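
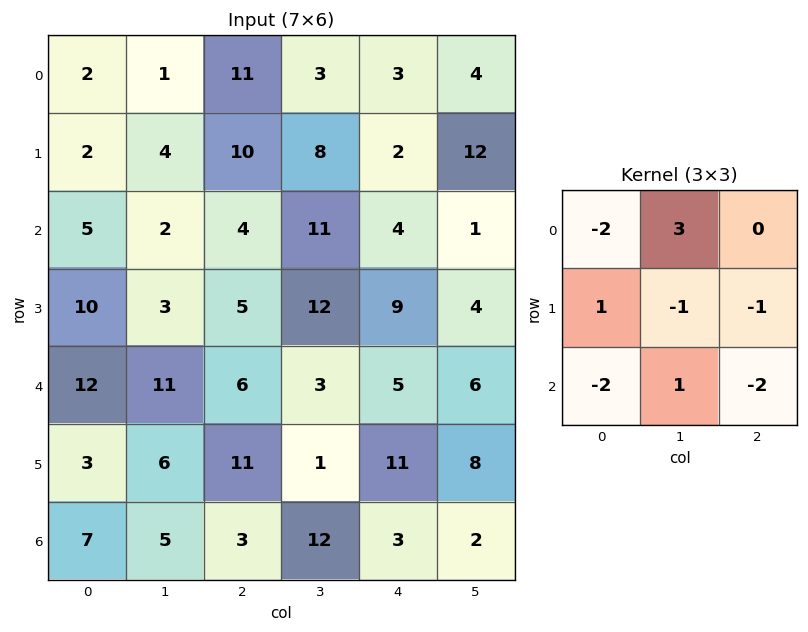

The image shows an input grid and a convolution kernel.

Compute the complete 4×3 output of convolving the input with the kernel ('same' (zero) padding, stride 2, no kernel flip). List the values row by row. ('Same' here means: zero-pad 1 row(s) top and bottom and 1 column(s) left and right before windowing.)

-9 -27 -42
3 -16 -27
-2 8 -12
-3 11 38

Output[0,0]: The receptive field on the zero-padded input at this output position is [0 0 0 / 0 2 1 / 0 2 4]. Elementwise product with the kernel and sum: 0·-2 + 0·3 + 0·1 + 2·-1 + 1·-1 + 0·-2 + 2·1 + 4·-2.
Output[0,1]: The receptive field on the zero-padded input at this output position is [0 0 0 / 1 11 3 / 4 10 8]. Elementwise product with the kernel and sum: 0·-2 + 0·3 + 1·1 + 11·-1 + 3·-1 + 4·-2 + 10·1 + 8·-2.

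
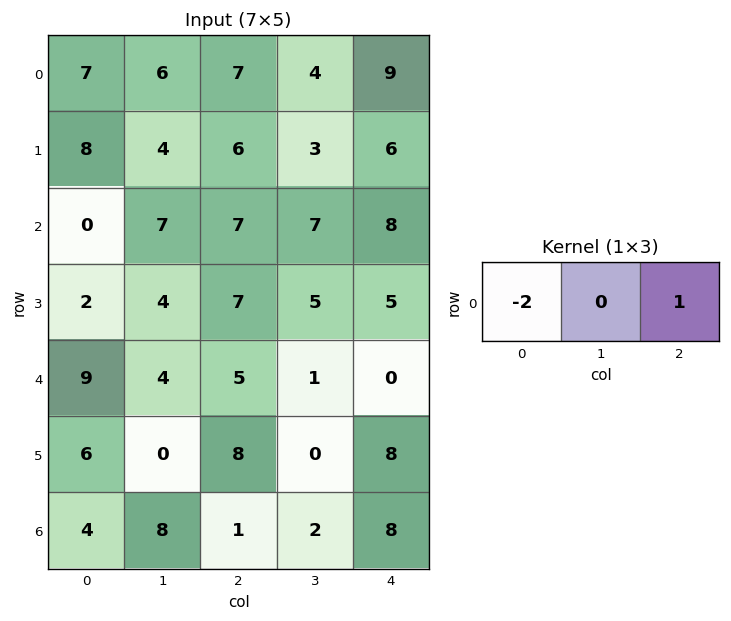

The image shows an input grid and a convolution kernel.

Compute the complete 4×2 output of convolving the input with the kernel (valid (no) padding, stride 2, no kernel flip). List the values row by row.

Output[0,0]: The receptive field on the input at this output position is [7 6 7]. Elementwise product with the kernel and sum: 7·-2 + 7·1.

-7 -5
7 -6
-13 -10
-7 6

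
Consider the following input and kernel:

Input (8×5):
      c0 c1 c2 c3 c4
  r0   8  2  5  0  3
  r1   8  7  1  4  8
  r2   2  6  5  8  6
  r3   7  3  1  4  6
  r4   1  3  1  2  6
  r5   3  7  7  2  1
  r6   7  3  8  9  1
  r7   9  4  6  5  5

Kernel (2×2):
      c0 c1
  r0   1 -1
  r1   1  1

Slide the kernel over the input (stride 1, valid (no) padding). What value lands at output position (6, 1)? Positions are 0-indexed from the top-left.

5

The receptive field on the input at this output position is [3 8 / 4 6]. Elementwise product with the kernel and sum: 3·1 + 8·-1 + 4·1 + 6·1.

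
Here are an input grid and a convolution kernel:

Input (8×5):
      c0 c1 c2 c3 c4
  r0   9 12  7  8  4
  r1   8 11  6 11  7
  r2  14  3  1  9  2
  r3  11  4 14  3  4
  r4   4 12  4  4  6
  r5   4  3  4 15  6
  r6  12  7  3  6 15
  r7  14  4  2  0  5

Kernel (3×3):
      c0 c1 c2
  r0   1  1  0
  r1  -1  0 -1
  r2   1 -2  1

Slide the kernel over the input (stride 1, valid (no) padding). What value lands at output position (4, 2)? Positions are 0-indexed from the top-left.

The receptive field on the input at this output position is [4 4 6 / 4 15 6 / 3 6 15]. Elementwise product with the kernel and sum: 4·1 + 4·1 + 4·-1 + 6·-1 + 3·1 + 6·-2 + 15·1.

4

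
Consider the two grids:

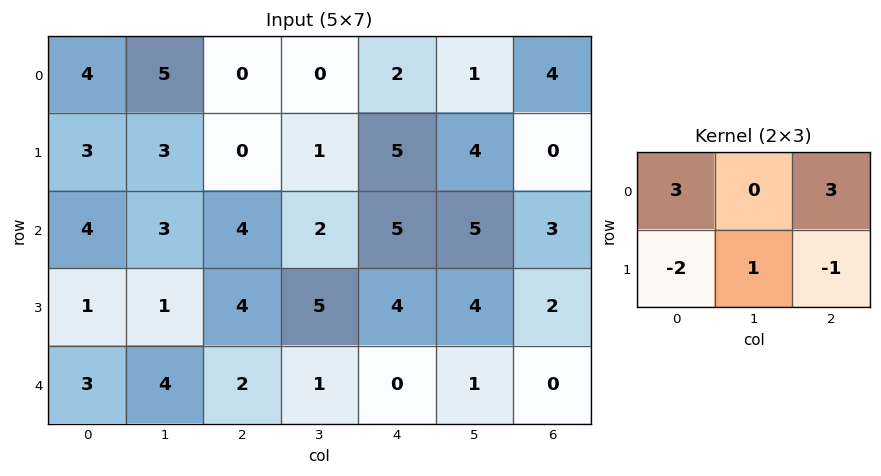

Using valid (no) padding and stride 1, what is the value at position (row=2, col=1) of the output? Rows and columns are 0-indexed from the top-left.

12

The receptive field on the input at this output position is [3 4 2 / 1 4 5]. Elementwise product with the kernel and sum: 3·3 + 2·3 + 1·-2 + 4·1 + 5·-1.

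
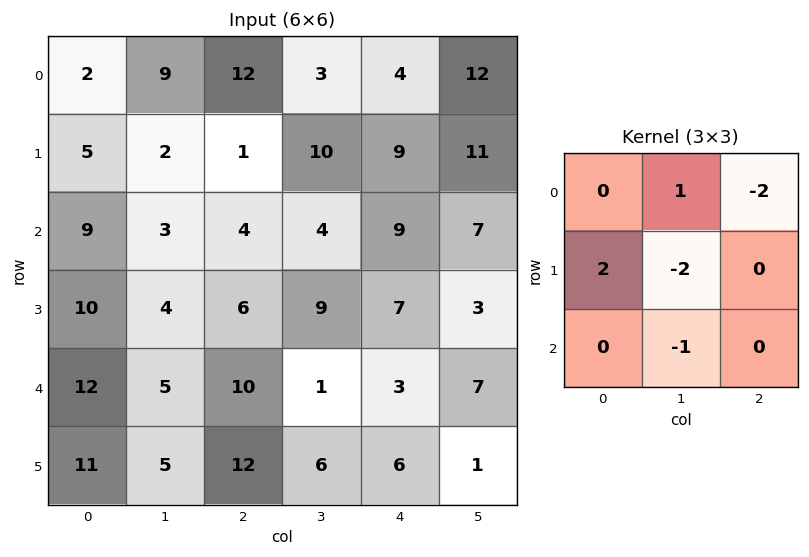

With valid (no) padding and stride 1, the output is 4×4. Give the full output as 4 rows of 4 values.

Output[0,0]: The receptive field on the input at this output position is [2 9 12 / 5 2 1 / 9 3 4]. Elementwise product with the kernel and sum: 9·1 + 12·-2 + 5·2 + 2·-2 + 3·-1.

-12 4 -27 -27
8 -27 -17 -30
2 -18 -21 -4
1 -34 7 -9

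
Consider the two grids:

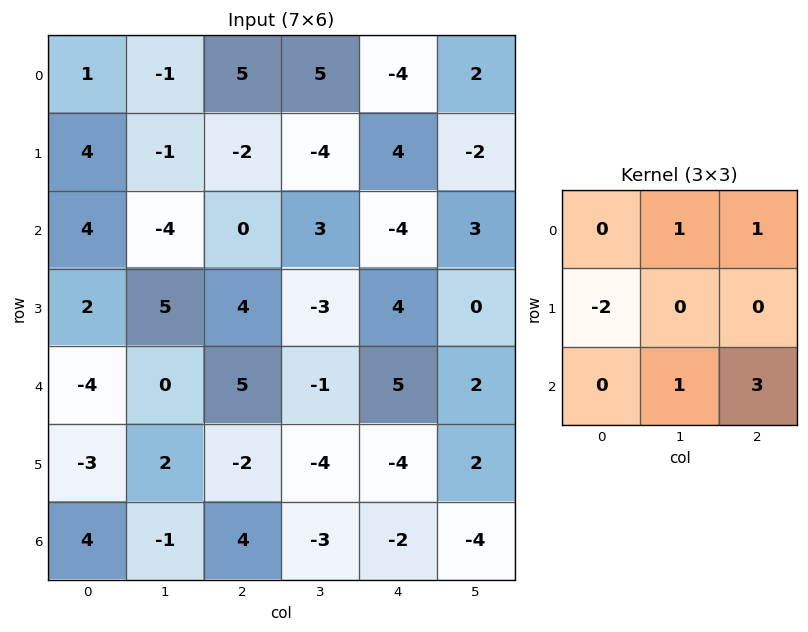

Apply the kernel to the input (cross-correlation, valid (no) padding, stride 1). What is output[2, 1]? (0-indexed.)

-5

The receptive field on the input at this output position is [-4 0 3 / 5 4 -3 / 0 5 -1]. Elementwise product with the kernel and sum: 0·1 + 3·1 + 5·-2 + 5·1 + -1·3.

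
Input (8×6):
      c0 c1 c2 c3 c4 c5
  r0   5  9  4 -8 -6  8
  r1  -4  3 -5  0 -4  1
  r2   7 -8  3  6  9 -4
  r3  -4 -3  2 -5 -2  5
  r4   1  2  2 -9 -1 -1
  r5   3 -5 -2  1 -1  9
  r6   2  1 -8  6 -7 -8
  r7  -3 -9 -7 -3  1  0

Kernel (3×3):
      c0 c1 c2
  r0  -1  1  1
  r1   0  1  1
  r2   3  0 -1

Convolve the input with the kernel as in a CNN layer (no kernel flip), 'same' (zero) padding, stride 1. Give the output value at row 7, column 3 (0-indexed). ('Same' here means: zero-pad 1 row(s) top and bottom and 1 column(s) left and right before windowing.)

The receptive field on the zero-padded input at this output position is [-8 6 -7 / -7 -3 1 / 0 0 0]. Elementwise product with the kernel and sum: -8·-1 + 6·1 + -7·1 + -3·1 + 1·1 + 0·3 + 0·-1.

5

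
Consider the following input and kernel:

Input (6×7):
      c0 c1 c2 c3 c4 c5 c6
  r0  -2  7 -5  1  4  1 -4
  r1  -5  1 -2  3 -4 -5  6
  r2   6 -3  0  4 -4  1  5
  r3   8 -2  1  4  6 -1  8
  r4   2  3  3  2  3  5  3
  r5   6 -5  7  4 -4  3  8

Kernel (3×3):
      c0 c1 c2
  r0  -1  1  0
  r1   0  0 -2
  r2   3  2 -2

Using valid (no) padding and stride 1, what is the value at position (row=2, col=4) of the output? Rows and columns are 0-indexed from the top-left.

The receptive field on the input at this output position is [-4 1 5 / 6 -1 8 / 3 5 3]. Elementwise product with the kernel and sum: -4·-1 + 1·1 + 8·-2 + 3·3 + 5·2 + 3·-2.

2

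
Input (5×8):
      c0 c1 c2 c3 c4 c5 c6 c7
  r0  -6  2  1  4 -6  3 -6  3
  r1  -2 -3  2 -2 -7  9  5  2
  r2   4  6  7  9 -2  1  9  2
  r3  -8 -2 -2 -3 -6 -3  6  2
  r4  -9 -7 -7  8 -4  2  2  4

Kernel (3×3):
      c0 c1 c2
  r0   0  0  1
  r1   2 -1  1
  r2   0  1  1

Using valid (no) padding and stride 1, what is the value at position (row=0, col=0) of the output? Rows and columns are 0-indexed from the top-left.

15

The receptive field on the input at this output position is [-6 2 1 / -2 -3 2 / 4 6 7]. Elementwise product with the kernel and sum: 1·1 + -2·2 + -3·-1 + 2·1 + 6·1 + 7·1.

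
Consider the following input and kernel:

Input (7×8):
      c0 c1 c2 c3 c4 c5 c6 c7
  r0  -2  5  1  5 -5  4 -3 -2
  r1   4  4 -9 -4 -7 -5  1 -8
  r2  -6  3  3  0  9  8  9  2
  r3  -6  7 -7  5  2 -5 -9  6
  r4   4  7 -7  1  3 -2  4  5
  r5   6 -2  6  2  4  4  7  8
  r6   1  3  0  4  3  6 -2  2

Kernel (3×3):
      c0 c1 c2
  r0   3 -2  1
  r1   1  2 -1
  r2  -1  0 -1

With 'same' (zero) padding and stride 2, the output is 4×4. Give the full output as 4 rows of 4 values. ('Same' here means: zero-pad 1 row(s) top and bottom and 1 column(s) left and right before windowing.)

Output[0,0]: The receptive field on the zero-padded input at this output position is [0 0 0 / 0 -2 5 / 0 4 4]. Elementwise product with the kernel and sum: 0·3 + 0·-2 + 0·1 + 0·1 + -2·2 + 5·-1 + 0·-1 + 4·-1.

-13 2 0 13
-26 23 7 -2
22 32 9 -2
-15 -17 6 6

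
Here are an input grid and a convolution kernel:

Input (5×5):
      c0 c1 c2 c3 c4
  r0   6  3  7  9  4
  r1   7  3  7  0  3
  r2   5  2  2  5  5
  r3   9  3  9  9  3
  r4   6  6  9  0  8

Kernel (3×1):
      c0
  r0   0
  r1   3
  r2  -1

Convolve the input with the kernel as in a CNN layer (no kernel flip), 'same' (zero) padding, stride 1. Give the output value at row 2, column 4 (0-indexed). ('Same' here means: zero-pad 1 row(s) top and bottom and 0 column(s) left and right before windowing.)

The receptive field on the zero-padded input at this output position is [3 / 5 / 3]. Elementwise product with the kernel and sum: 5·3 + 3·-1.

12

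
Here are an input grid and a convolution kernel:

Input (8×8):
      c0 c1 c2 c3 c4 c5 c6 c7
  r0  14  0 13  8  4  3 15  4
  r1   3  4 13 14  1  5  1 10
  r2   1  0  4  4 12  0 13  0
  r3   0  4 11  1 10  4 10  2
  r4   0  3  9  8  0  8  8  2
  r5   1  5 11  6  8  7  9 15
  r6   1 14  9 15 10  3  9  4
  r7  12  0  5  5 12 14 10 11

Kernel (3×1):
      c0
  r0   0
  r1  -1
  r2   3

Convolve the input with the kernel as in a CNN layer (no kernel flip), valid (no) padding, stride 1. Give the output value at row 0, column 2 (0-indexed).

-1

The receptive field on the input at this output position is [13 / 13 / 4]. Elementwise product with the kernel and sum: 13·-1 + 4·3.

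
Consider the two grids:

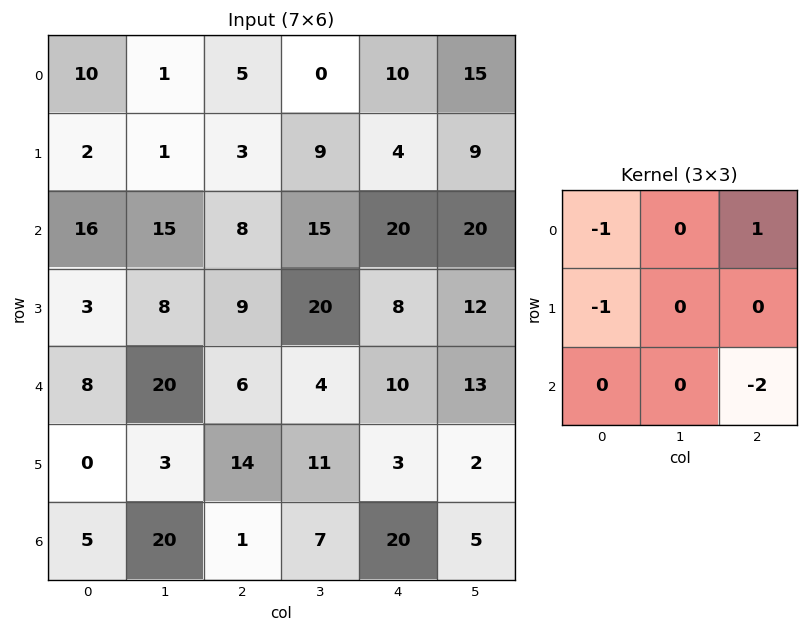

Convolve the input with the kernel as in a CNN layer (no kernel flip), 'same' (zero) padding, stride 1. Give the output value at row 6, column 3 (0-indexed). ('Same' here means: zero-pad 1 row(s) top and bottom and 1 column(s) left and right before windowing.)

The receptive field on the zero-padded input at this output position is [14 11 3 / 1 7 20 / 0 0 0]. Elementwise product with the kernel and sum: 14·-1 + 3·1 + 1·-1 + 0·-2.

-12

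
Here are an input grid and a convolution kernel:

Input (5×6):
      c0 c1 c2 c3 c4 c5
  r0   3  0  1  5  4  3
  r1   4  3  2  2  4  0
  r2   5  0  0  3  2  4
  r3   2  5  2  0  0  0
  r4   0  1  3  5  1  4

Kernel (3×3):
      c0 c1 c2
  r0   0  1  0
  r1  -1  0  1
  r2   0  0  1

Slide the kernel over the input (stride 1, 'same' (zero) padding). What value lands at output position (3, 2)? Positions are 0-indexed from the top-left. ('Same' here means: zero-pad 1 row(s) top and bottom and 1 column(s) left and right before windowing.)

0

The receptive field on the zero-padded input at this output position is [0 0 3 / 5 2 0 / 1 3 5]. Elementwise product with the kernel and sum: 0·1 + 5·-1 + 0·1 + 5·1.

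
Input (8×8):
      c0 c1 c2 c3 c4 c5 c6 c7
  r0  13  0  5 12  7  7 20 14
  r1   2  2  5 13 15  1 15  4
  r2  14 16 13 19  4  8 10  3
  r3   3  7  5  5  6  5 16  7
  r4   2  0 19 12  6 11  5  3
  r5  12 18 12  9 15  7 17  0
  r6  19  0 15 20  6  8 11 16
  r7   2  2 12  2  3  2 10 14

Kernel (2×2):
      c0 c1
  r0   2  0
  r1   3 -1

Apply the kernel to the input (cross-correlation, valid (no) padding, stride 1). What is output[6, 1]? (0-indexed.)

-6

The receptive field on the input at this output position is [0 15 / 2 12]. Elementwise product with the kernel and sum: 0·2 + 2·3 + 12·-1.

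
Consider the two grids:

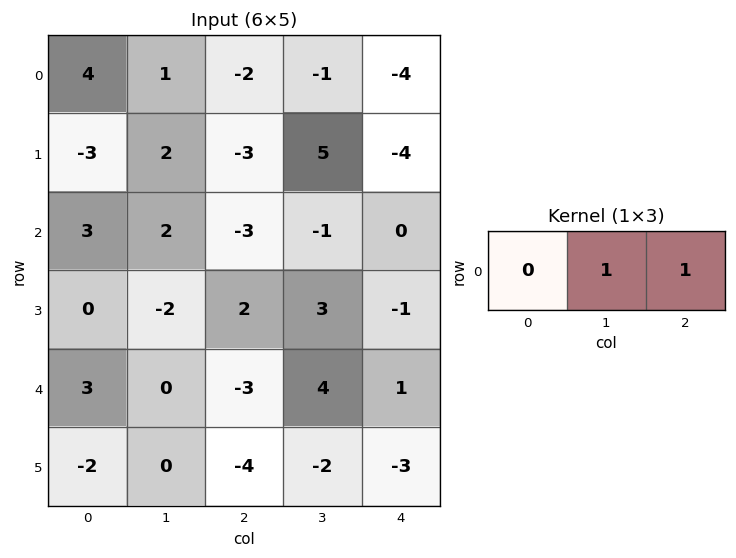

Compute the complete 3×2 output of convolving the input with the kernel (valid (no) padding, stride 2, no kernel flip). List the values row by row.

-1 -5
-1 -1
-3 5

Output[0,0]: The receptive field on the input at this output position is [4 1 -2]. Elementwise product with the kernel and sum: 1·1 + -2·1.
Output[0,1]: The receptive field on the input at this output position is [-2 -1 -4]. Elementwise product with the kernel and sum: -1·1 + -4·1.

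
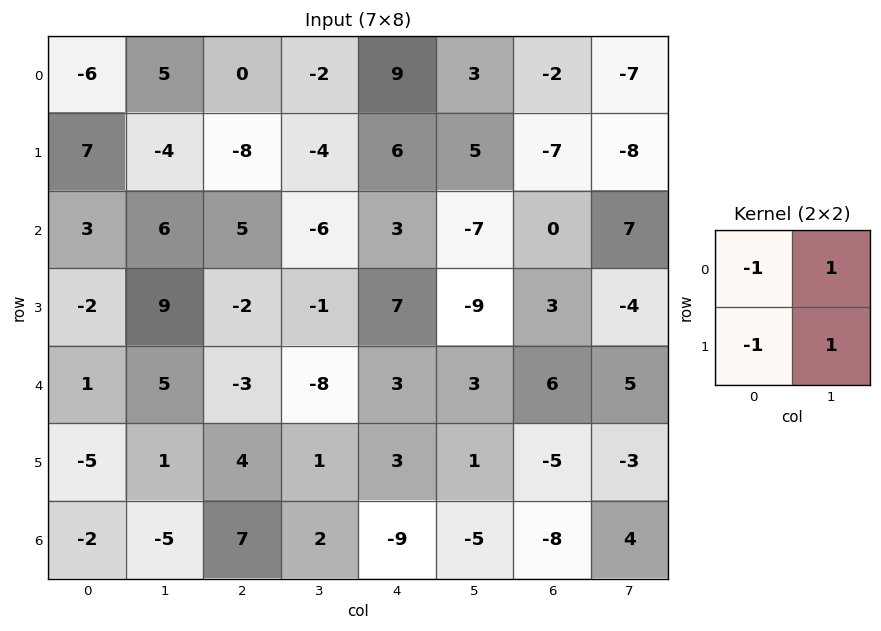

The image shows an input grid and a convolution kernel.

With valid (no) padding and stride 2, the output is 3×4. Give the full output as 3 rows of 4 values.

0 2 -7 -6
14 -10 -26 0
10 -8 -2 1

Output[0,0]: The receptive field on the input at this output position is [-6 5 / 7 -4]. Elementwise product with the kernel and sum: -6·-1 + 5·1 + 7·-1 + -4·1.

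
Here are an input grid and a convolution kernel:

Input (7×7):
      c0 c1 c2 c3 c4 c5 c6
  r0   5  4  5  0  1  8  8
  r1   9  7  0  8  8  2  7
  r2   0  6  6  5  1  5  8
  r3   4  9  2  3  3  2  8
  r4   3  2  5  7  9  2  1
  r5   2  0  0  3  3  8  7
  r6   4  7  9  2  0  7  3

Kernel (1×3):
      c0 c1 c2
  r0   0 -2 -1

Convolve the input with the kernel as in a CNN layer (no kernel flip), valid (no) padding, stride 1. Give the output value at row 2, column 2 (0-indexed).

The receptive field on the input at this output position is [6 5 1]. Elementwise product with the kernel and sum: 5·-2 + 1·-1.

-11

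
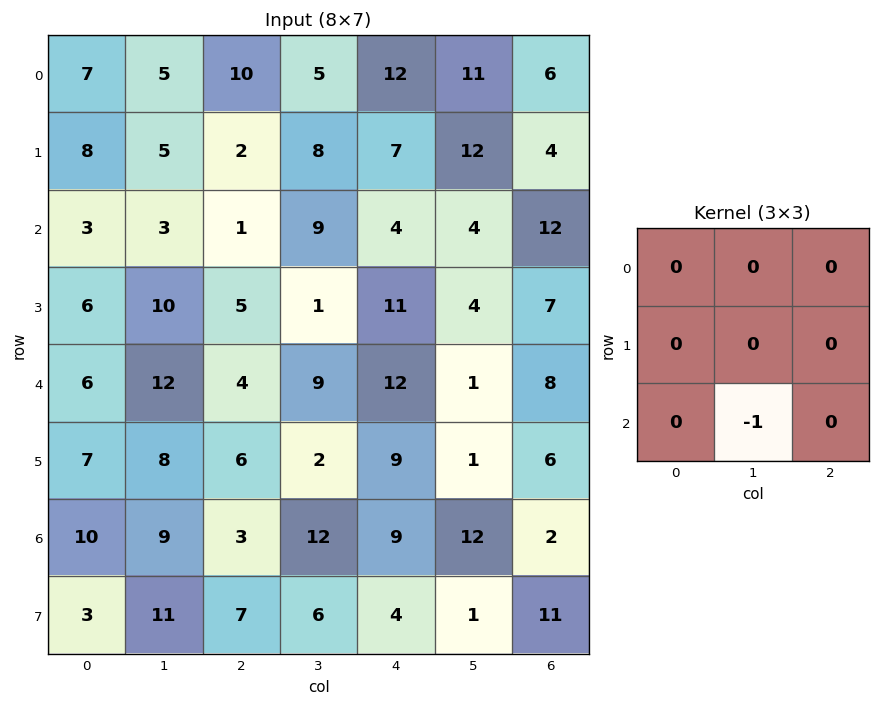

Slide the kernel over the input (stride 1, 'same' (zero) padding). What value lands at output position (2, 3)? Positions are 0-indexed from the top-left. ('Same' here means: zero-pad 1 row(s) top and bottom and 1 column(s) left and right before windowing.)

-1

The receptive field on the zero-padded input at this output position is [2 8 7 / 1 9 4 / 5 1 11]. Elementwise product with the kernel and sum: 1·-1.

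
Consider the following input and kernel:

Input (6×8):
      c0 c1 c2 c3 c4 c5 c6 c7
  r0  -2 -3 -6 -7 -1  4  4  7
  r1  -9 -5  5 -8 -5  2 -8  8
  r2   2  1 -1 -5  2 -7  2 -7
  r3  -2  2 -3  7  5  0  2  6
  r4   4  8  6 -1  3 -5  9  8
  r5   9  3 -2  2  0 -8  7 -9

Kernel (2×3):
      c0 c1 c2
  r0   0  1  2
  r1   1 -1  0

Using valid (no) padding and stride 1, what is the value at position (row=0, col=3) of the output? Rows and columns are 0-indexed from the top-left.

The receptive field on the input at this output position is [-7 -1 4 / -8 -5 2]. Elementwise product with the kernel and sum: -1·1 + 4·2 + -8·1 + -5·-1.

4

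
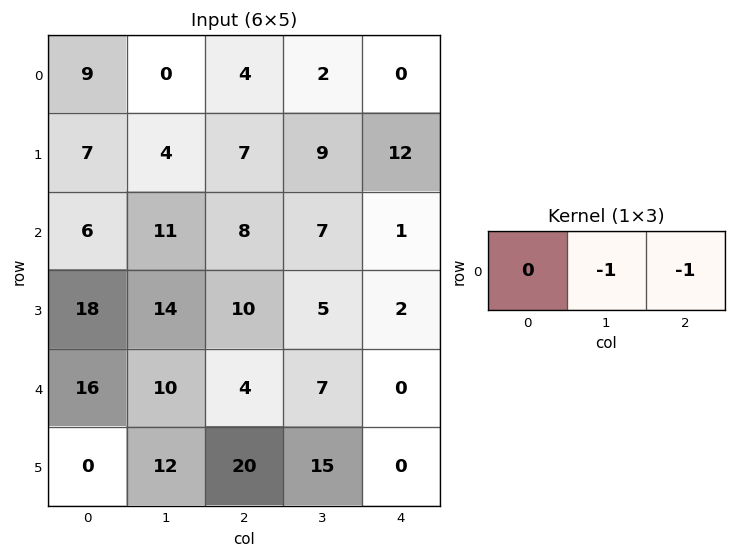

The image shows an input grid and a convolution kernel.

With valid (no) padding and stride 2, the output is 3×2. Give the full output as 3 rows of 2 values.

-4 -2
-19 -8
-14 -7

Output[0,0]: The receptive field on the input at this output position is [9 0 4]. Elementwise product with the kernel and sum: 0·-1 + 4·-1.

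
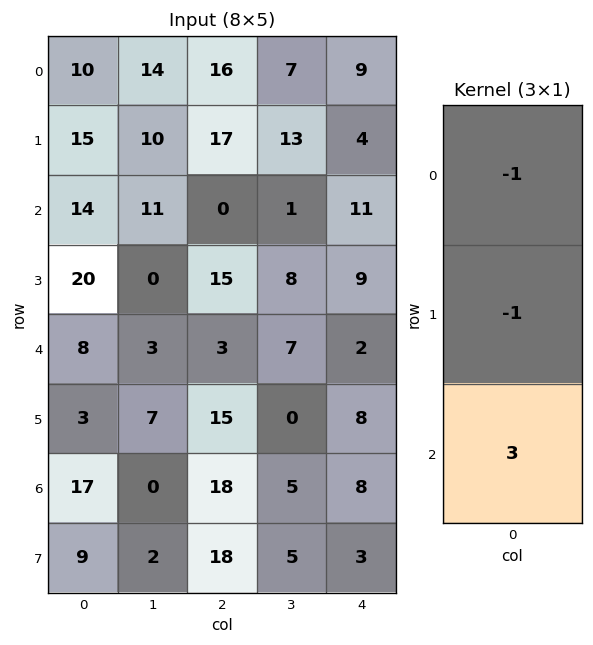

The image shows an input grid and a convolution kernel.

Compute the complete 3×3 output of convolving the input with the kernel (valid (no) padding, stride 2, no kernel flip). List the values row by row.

Output[0,0]: The receptive field on the input at this output position is [10 / 15 / 14]. Elementwise product with the kernel and sum: 10·-1 + 15·-1 + 14·3.
Output[0,1]: The receptive field on the input at this output position is [16 / 17 / 0]. Elementwise product with the kernel and sum: 16·-1 + 17·-1 + 0·3.

17 -33 20
-10 -6 -14
40 36 14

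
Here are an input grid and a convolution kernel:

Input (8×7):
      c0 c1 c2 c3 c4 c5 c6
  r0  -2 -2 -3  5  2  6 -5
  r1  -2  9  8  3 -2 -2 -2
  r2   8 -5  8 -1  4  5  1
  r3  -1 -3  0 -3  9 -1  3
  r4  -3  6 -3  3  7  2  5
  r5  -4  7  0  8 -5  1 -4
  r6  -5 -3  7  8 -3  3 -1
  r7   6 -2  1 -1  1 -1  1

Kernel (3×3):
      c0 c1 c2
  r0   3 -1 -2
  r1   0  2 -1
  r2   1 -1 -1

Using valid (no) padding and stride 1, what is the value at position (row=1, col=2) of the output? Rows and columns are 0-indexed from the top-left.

13

The receptive field on the input at this output position is [8 3 -2 / 8 -1 4 / 0 -3 9]. Elementwise product with the kernel and sum: 8·3 + 3·-1 + -2·-2 + -1·2 + 4·-1 + 0·1 + -3·-1 + 9·-1.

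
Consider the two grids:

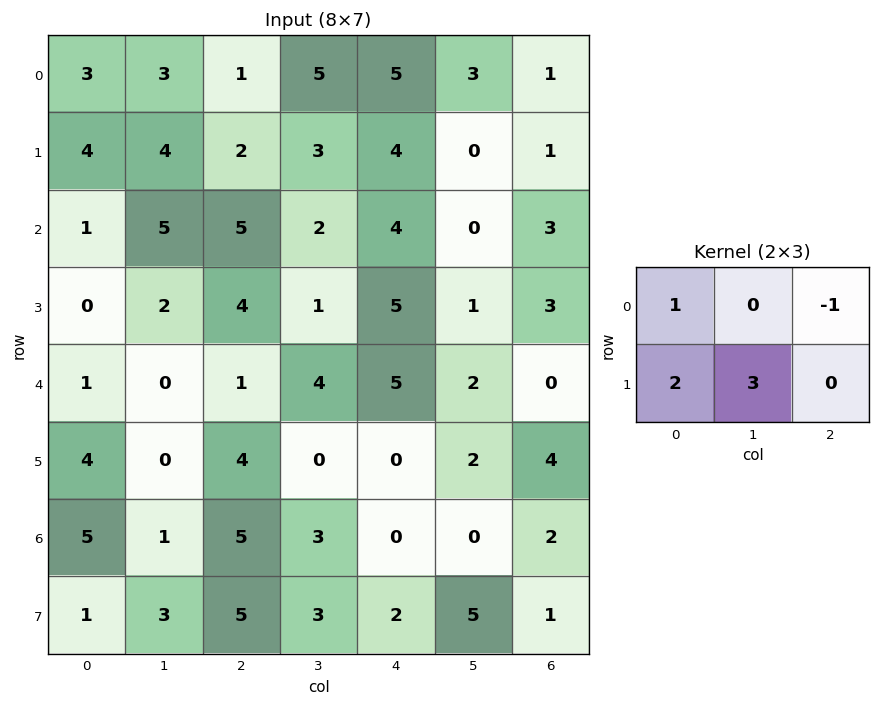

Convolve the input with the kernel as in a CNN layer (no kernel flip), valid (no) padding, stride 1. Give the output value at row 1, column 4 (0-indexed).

The receptive field on the input at this output position is [4 0 1 / 4 0 3]. Elementwise product with the kernel and sum: 4·1 + 1·-1 + 4·2 + 0·3.

11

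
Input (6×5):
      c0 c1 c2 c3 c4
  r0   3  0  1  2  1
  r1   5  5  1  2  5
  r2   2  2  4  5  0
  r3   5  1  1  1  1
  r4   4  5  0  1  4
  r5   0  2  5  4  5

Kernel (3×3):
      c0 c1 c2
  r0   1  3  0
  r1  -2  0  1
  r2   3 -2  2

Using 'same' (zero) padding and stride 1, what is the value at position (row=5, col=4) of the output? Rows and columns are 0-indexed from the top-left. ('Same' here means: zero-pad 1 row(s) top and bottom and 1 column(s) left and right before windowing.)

The receptive field on the zero-padded input at this output position is [1 4 0 / 4 5 0 / 0 0 0]. Elementwise product with the kernel and sum: 1·1 + 4·3 + 4·-2 + 0·1 + 0·3 + 0·-2 + 0·2.

5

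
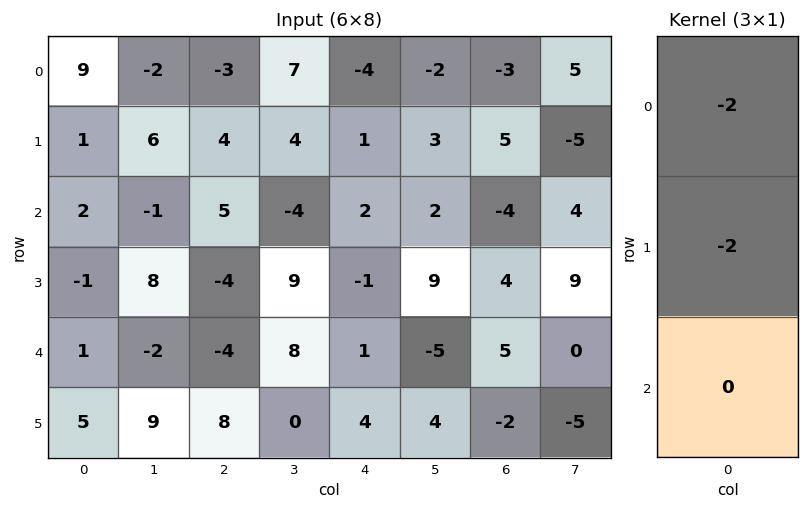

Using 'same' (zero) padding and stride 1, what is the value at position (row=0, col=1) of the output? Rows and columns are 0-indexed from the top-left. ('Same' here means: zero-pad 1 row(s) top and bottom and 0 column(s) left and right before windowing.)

4

The receptive field on the zero-padded input at this output position is [0 / -2 / 6]. Elementwise product with the kernel and sum: 0·-2 + -2·-2.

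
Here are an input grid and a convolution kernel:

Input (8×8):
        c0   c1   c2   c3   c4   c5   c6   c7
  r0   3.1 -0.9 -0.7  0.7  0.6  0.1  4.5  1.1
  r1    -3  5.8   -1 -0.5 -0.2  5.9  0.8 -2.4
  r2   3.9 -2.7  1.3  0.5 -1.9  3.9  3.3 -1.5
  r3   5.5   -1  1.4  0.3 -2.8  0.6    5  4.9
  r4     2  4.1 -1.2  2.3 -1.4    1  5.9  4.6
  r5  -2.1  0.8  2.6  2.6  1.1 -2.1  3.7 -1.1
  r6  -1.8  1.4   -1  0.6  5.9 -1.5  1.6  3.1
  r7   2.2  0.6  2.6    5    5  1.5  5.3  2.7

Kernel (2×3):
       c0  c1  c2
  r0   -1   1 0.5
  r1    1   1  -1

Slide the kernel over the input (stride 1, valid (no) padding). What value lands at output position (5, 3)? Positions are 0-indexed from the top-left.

5.45

The receptive field on the input at this output position is [2.6 1.1 -2.1 / 0.6 5.9 -1.5]. Elementwise product with the kernel and sum: 2.6·-1 + 1.1·1 + -2.1·0.5 + 0.6·1 + 5.9·1 + -1.5·-1.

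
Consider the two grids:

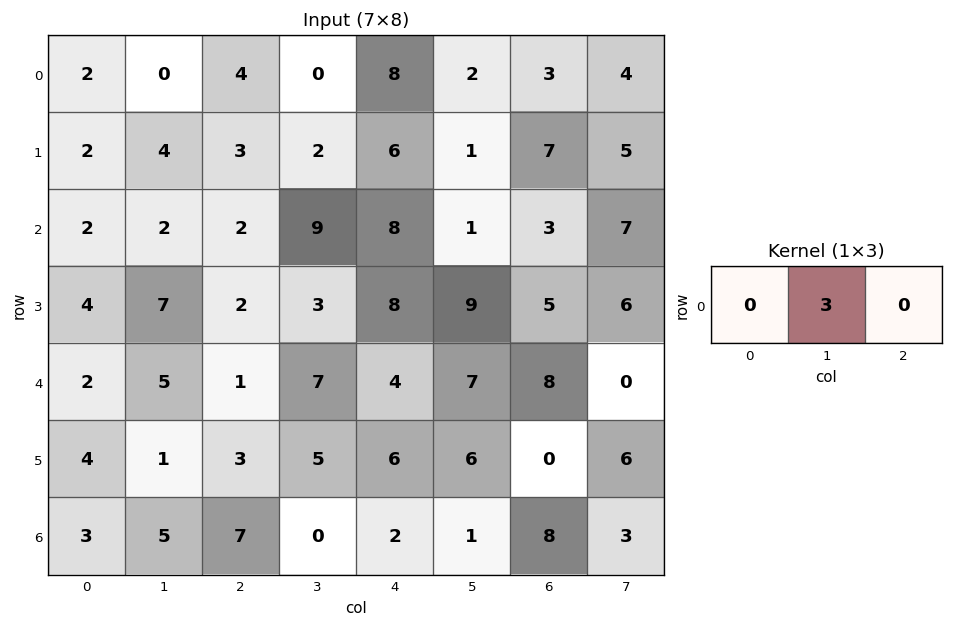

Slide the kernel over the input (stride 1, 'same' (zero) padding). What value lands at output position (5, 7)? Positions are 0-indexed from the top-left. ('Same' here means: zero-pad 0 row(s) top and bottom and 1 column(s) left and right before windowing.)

The receptive field on the zero-padded input at this output position is [0 6 0]. Elementwise product with the kernel and sum: 6·3.

18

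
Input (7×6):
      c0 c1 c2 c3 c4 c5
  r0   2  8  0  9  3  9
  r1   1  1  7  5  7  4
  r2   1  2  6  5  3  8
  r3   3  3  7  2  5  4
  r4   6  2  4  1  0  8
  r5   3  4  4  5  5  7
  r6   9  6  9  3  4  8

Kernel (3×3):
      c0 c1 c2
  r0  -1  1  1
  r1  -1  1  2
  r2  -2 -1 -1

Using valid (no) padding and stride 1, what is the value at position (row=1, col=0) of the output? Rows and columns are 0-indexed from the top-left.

The receptive field on the input at this output position is [1 1 7 / 1 2 6 / 3 3 7]. Elementwise product with the kernel and sum: 1·-1 + 1·1 + 7·1 + 1·-1 + 2·1 + 6·2 + 3·-2 + 3·-1 + 7·-1.

4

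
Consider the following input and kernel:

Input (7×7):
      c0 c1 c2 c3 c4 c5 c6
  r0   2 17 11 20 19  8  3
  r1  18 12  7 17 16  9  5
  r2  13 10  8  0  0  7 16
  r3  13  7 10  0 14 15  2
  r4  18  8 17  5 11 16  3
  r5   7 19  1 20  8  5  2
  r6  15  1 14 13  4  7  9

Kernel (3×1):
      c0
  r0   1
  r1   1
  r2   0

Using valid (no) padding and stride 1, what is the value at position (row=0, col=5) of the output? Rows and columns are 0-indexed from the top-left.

The receptive field on the input at this output position is [8 / 9 / 7]. Elementwise product with the kernel and sum: 8·1 + 9·1.

17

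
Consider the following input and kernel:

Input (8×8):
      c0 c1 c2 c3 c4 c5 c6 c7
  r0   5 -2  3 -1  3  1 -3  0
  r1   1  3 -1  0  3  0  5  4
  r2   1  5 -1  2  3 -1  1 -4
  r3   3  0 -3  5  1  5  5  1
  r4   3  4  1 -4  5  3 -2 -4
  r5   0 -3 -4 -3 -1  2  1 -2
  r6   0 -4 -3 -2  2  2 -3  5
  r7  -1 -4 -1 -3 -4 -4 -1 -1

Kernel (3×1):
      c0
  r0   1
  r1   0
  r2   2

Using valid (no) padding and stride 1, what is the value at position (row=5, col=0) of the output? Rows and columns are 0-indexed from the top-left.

The receptive field on the input at this output position is [0 / 0 / -1]. Elementwise product with the kernel and sum: 0·1 + -1·2.

-2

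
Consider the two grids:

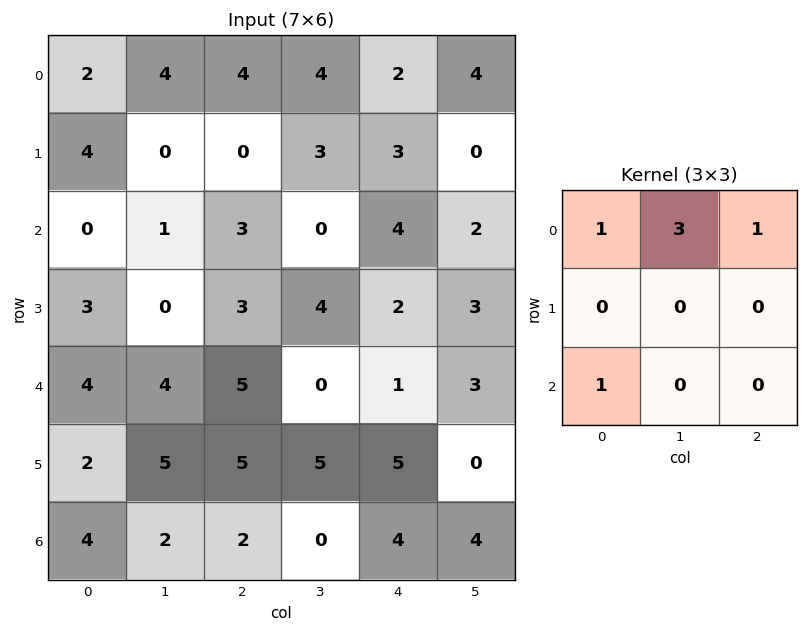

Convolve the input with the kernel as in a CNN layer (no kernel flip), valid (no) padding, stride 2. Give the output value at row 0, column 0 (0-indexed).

18

The receptive field on the input at this output position is [2 4 4 / 4 0 0 / 0 1 3]. Elementwise product with the kernel and sum: 2·1 + 4·3 + 4·1 + 0·1.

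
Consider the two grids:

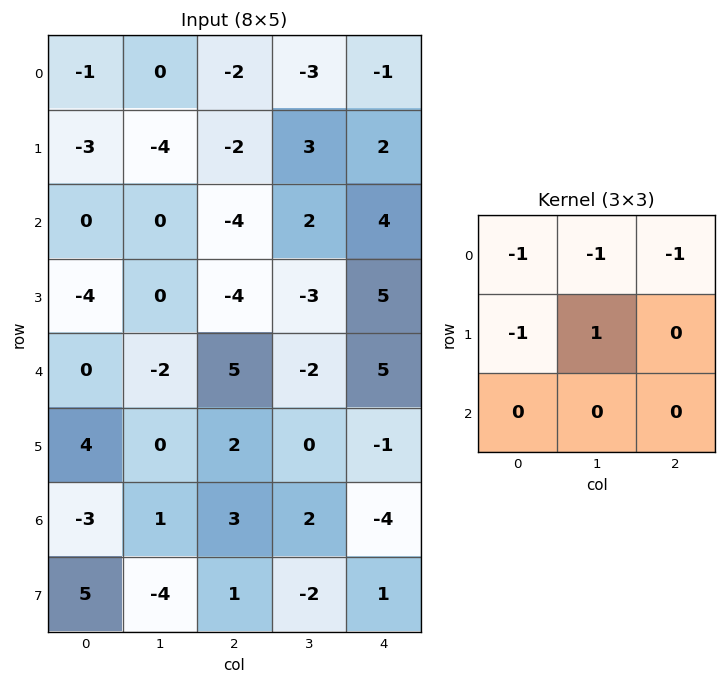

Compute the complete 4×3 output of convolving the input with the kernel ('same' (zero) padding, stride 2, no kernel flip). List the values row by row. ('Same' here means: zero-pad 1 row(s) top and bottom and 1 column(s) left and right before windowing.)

-1 -2 2
7 -1 -3
4 14 5
-7 0 -5

Output[0,0]: The receptive field on the zero-padded input at this output position is [0 0 0 / 0 -1 0 / 0 -3 -4]. Elementwise product with the kernel and sum: 0·-1 + 0·-1 + 0·-1 + 0·-1 + -1·1.
Output[0,1]: The receptive field on the zero-padded input at this output position is [0 0 0 / 0 -2 -3 / -4 -2 3]. Elementwise product with the kernel and sum: 0·-1 + 0·-1 + 0·-1 + 0·-1 + -2·1.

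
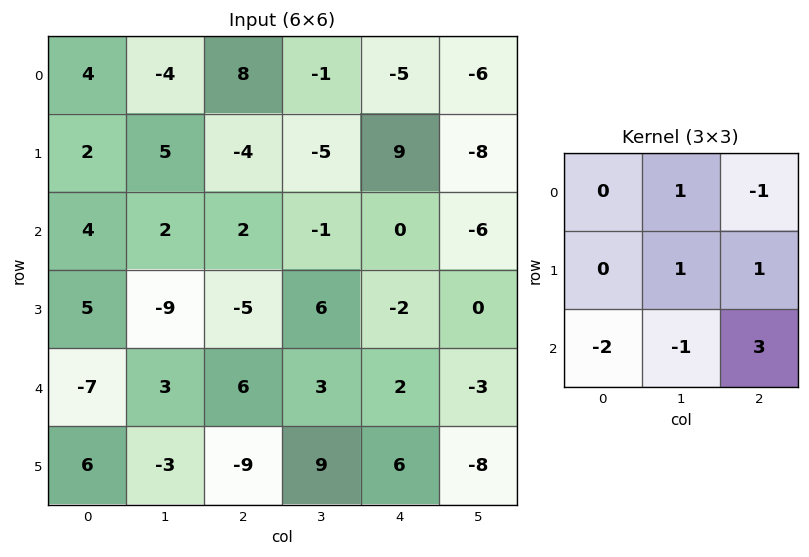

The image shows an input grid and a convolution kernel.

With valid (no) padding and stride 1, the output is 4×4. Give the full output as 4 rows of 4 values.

-15 -9 5 -14
-3 43 -17 1
15 1 -6 -13
-31 40 40 -51

Output[0,0]: The receptive field on the input at this output position is [4 -4 8 / 2 5 -4 / 4 2 2]. Elementwise product with the kernel and sum: -4·1 + 8·-1 + 5·1 + -4·1 + 4·-2 + 2·-1 + 2·3.
Output[0,1]: The receptive field on the input at this output position is [-4 8 -1 / 5 -4 -5 / 2 2 -1]. Elementwise product with the kernel and sum: 8·1 + -1·-1 + -4·1 + -5·1 + 2·-2 + 2·-1 + -1·3.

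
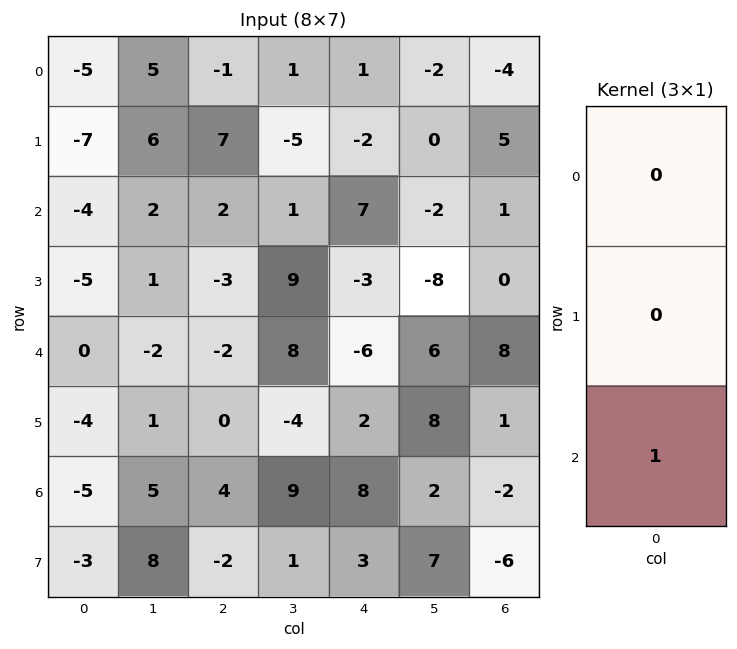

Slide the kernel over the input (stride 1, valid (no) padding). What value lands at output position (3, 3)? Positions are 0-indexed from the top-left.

-4

The receptive field on the input at this output position is [9 / 8 / -4]. Elementwise product with the kernel and sum: -4·1.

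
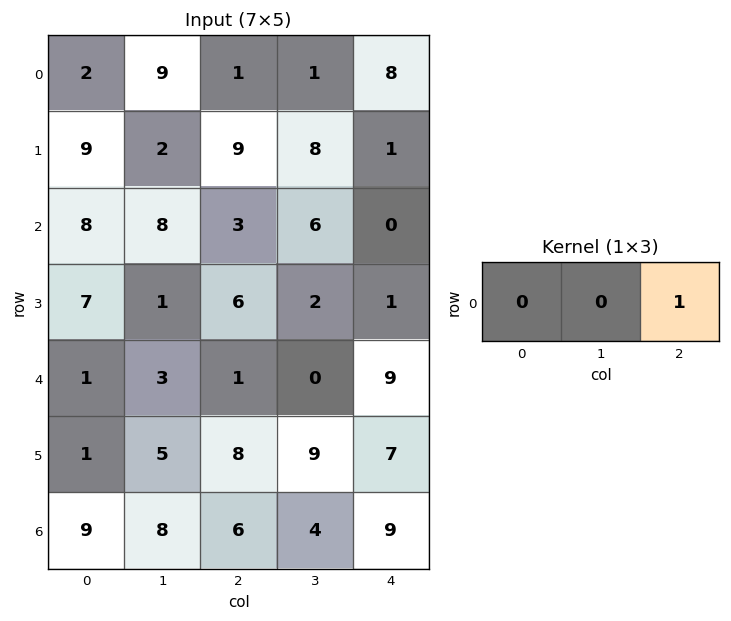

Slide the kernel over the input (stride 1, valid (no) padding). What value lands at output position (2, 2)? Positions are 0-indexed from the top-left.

0

The receptive field on the input at this output position is [3 6 0]. Elementwise product with the kernel and sum: 0·1.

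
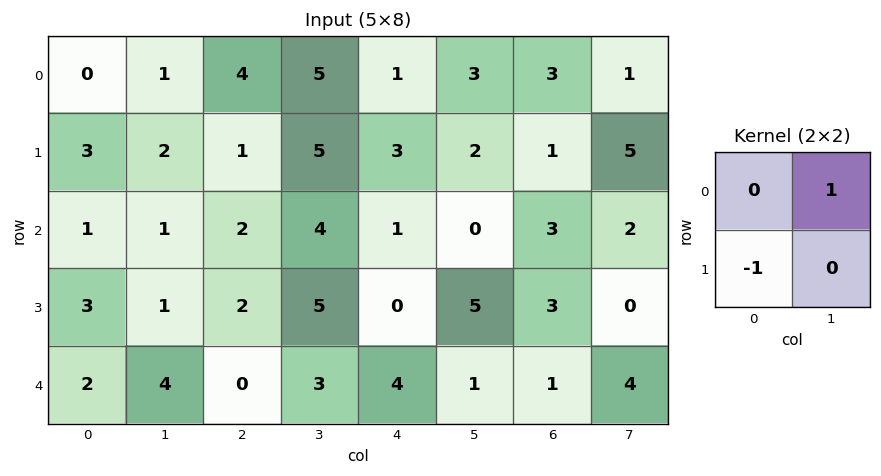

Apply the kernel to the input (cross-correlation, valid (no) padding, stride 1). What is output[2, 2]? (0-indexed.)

The receptive field on the input at this output position is [2 4 / 2 5]. Elementwise product with the kernel and sum: 4·1 + 2·-1.

2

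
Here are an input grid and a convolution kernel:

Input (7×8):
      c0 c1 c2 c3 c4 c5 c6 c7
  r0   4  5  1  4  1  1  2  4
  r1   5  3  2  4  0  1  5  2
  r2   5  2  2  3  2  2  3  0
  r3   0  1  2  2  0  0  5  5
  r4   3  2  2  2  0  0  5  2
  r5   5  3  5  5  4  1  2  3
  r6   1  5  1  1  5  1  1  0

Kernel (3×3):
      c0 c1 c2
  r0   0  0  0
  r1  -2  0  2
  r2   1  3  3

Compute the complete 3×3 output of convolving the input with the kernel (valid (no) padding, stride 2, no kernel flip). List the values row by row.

11 13 27
19 4 25
19 17 7

Output[0,0]: The receptive field on the input at this output position is [4 5 1 / 5 3 2 / 5 2 2]. Elementwise product with the kernel and sum: 5·-2 + 2·2 + 5·1 + 2·3 + 2·3.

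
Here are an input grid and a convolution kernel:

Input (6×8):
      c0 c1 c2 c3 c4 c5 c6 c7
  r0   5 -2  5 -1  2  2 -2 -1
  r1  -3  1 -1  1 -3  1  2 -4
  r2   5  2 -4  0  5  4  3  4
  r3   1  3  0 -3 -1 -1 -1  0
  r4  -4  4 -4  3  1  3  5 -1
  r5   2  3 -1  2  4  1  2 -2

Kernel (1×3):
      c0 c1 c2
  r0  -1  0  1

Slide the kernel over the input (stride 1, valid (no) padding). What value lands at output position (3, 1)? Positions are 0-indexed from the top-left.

-6

The receptive field on the input at this output position is [3 0 -3]. Elementwise product with the kernel and sum: 3·-1 + -3·1.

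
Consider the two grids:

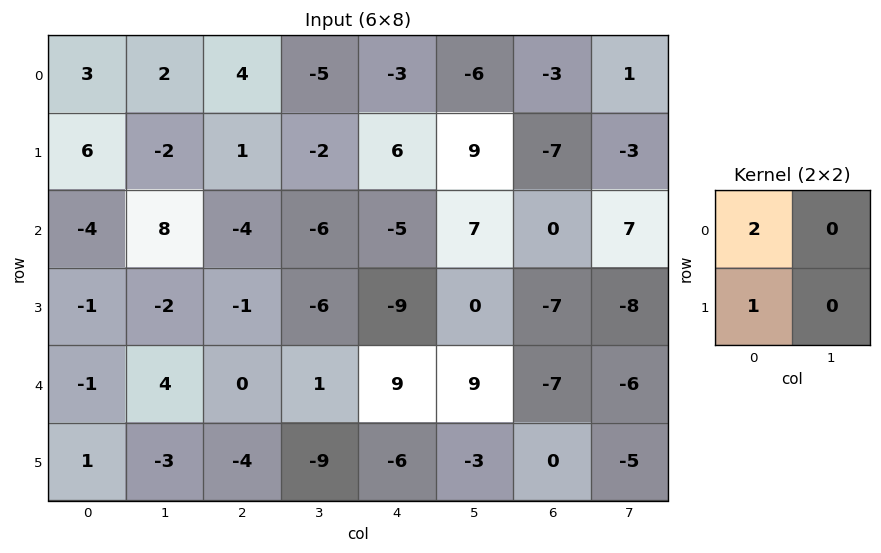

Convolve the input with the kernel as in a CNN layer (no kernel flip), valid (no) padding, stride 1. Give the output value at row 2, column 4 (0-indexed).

The receptive field on the input at this output position is [-5 7 / -9 0]. Elementwise product with the kernel and sum: -5·2 + -9·1.

-19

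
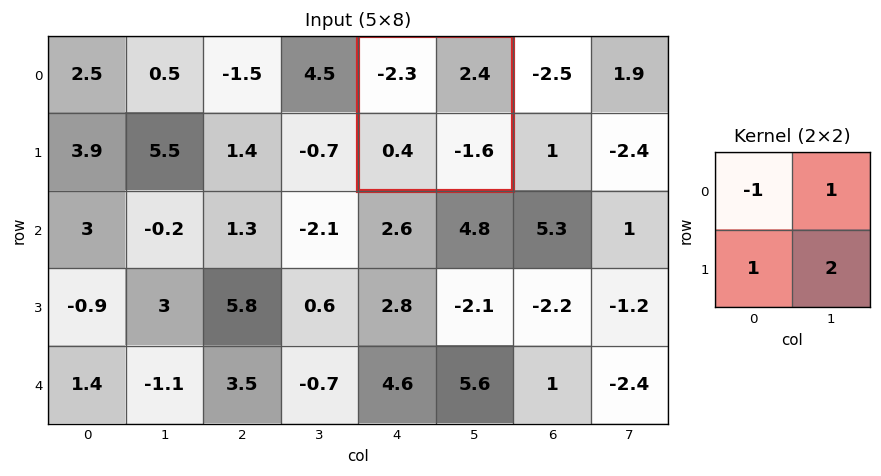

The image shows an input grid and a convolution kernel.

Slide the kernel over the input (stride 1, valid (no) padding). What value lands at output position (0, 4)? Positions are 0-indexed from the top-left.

1.9

The receptive field on the input at this output position is [-2.3 2.4 / 0.4 -1.6]. Elementwise product with the kernel and sum: -2.3·-1 + 2.4·1 + 0.4·1 + -1.6·2.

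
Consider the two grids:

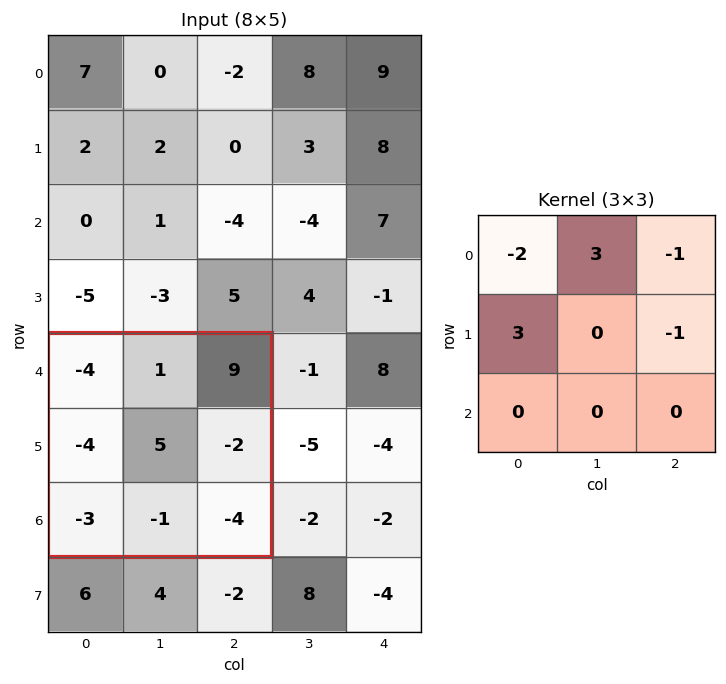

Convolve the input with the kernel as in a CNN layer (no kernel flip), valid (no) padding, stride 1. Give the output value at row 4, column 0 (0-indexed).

The receptive field on the input at this output position is [-4 1 9 / -4 5 -2 / -3 -1 -4]. Elementwise product with the kernel and sum: -4·-2 + 1·3 + 9·-1 + -4·3 + -2·-1.

-8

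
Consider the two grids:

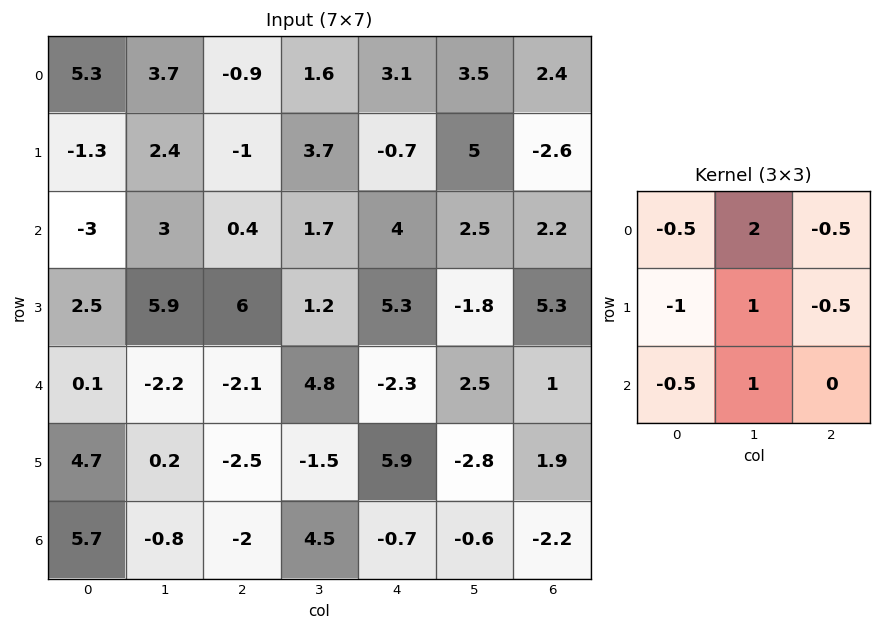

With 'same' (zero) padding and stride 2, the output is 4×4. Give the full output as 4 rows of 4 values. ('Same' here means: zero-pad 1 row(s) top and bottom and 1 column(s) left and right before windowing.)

2.15 -7.6 -2.8 -6.2
-5.8 -5.45 0 -1.8
7.95 3.55 9.2 13.3
15.4 -7.8 9.05 3.6

Output[0,0]: The receptive field on the zero-padded input at this output position is [0 0 0 / 0 5.3 3.7 / 0 -1.3 2.4]. Elementwise product with the kernel and sum: 0·-0.5 + 0·2 + 0·-0.5 + 0·-1 + 5.3·1 + 3.7·-0.5 + 0·-0.5 + -1.3·1.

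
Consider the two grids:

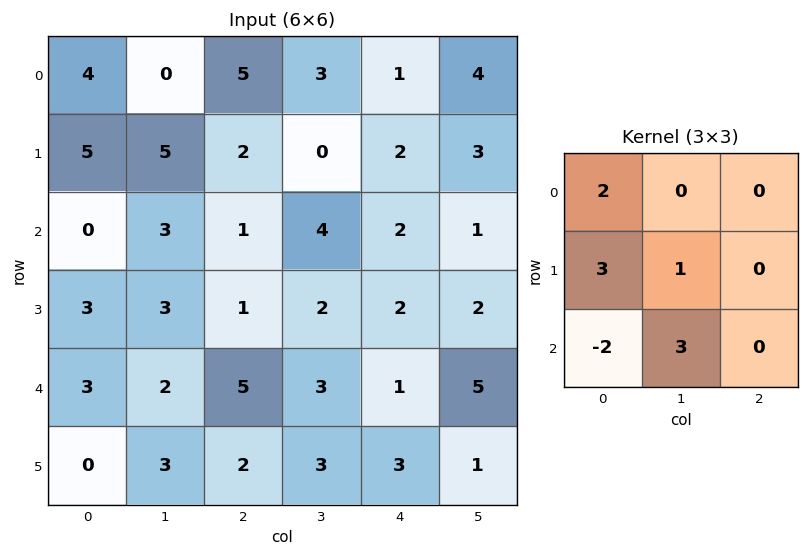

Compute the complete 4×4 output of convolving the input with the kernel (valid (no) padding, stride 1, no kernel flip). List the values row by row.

Output[0,0]: The receptive field on the input at this output position is [4 0 5 / 5 5 2 / 0 3 1]. Elementwise product with the kernel and sum: 4·2 + 5·3 + 5·1 + 0·-2 + 3·3.

37 14 26 6
16 17 15 16
12 27 6 13
26 17 25 17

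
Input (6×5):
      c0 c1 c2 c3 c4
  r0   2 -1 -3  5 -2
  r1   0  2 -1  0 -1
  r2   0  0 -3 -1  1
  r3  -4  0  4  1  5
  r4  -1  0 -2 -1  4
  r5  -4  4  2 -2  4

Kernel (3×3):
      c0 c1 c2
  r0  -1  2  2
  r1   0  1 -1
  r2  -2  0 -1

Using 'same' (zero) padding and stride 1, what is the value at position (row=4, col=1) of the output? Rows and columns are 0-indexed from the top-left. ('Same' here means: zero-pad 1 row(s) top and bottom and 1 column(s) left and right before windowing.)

The receptive field on the zero-padded input at this output position is [-4 0 4 / -1 0 -2 / -4 4 2]. Elementwise product with the kernel and sum: -4·-1 + 0·2 + 4·2 + 0·1 + -2·-1 + -4·-2 + 2·-1.

20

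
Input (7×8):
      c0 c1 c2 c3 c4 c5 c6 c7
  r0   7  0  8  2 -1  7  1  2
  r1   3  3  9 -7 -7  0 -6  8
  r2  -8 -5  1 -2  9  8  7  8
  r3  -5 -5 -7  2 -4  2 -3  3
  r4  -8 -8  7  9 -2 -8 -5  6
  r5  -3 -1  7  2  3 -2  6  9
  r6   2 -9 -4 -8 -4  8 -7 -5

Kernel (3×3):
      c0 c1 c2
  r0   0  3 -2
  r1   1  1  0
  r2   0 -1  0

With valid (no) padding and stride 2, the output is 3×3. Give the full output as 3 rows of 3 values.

-5 12 4
-19 -38 16
-33 48 -21

Output[0,0]: The receptive field on the input at this output position is [7 0 8 / 3 3 9 / -8 -5 1]. Elementwise product with the kernel and sum: 0·3 + 8·-2 + 3·1 + 3·1 + -5·-1.
Output[0,1]: The receptive field on the input at this output position is [8 2 -1 / 9 -7 -7 / 1 -2 9]. Elementwise product with the kernel and sum: 2·3 + -1·-2 + 9·1 + -7·1 + -2·-1.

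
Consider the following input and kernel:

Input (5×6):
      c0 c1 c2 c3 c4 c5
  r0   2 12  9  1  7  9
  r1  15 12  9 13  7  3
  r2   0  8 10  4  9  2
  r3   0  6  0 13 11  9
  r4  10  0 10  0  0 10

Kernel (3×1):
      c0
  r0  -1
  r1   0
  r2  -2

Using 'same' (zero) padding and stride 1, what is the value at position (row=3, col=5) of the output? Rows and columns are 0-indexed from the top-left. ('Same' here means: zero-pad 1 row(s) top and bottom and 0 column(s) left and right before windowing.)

The receptive field on the zero-padded input at this output position is [2 / 9 / 10]. Elementwise product with the kernel and sum: 2·-1 + 10·-2.

-22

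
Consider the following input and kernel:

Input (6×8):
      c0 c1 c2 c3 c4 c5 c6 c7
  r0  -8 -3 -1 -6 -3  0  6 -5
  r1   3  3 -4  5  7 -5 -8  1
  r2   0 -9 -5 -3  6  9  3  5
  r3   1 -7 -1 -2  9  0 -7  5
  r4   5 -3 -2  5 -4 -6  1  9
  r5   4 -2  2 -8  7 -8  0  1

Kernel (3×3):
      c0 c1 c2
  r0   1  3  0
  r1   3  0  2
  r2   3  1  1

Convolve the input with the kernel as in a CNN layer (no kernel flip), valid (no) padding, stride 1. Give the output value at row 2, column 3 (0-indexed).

The receptive field on the input at this output position is [-3 6 9 / -2 9 0 / 5 -4 -6]. Elementwise product with the kernel and sum: -3·1 + 6·3 + -2·3 + 0·2 + 5·3 + -4·1 + -6·1.

14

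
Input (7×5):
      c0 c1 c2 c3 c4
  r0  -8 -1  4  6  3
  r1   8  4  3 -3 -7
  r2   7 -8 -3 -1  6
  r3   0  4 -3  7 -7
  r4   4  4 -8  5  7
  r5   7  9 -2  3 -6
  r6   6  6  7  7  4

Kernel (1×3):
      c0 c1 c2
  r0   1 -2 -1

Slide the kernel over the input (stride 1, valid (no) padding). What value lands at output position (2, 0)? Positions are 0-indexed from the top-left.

The receptive field on the input at this output position is [7 -8 -3]. Elementwise product with the kernel and sum: 7·1 + -8·-2 + -3·-1.

26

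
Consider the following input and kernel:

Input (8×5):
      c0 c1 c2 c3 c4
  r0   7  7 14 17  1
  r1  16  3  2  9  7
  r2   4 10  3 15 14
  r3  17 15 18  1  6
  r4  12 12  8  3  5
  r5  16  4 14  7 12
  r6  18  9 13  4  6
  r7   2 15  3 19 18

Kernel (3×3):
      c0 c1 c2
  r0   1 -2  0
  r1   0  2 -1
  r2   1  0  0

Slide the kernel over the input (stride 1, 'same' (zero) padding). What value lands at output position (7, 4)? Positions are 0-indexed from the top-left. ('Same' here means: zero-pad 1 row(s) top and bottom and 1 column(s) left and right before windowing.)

The receptive field on the zero-padded input at this output position is [4 6 0 / 19 18 0 / 0 0 0]. Elementwise product with the kernel and sum: 4·1 + 6·-2 + 18·2 + 0·-1 + 0·1.

28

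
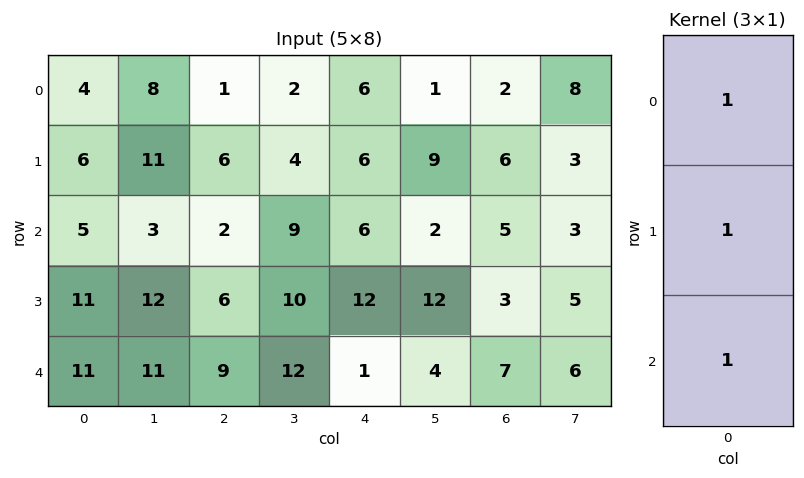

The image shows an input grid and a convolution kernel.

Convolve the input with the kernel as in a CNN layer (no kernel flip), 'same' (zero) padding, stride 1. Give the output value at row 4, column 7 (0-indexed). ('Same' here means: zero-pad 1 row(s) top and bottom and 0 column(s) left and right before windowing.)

The receptive field on the zero-padded input at this output position is [5 / 6 / 0]. Elementwise product with the kernel and sum: 5·1 + 6·1 + 0·1.

11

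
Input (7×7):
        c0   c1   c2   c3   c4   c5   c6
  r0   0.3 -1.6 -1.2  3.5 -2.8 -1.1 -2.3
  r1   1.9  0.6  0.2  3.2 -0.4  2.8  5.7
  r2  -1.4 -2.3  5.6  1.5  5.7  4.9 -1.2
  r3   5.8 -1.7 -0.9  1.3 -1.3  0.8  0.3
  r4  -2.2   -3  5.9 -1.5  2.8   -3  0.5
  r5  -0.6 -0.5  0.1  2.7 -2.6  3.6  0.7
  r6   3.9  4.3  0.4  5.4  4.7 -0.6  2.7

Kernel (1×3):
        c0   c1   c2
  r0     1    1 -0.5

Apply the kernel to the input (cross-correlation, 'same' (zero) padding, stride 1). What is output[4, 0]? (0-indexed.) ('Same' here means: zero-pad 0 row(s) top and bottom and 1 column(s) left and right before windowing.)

The receptive field on the zero-padded input at this output position is [0 -2.2 -3]. Elementwise product with the kernel and sum: 0·1 + -2.2·1 + -3·-0.5.

-0.7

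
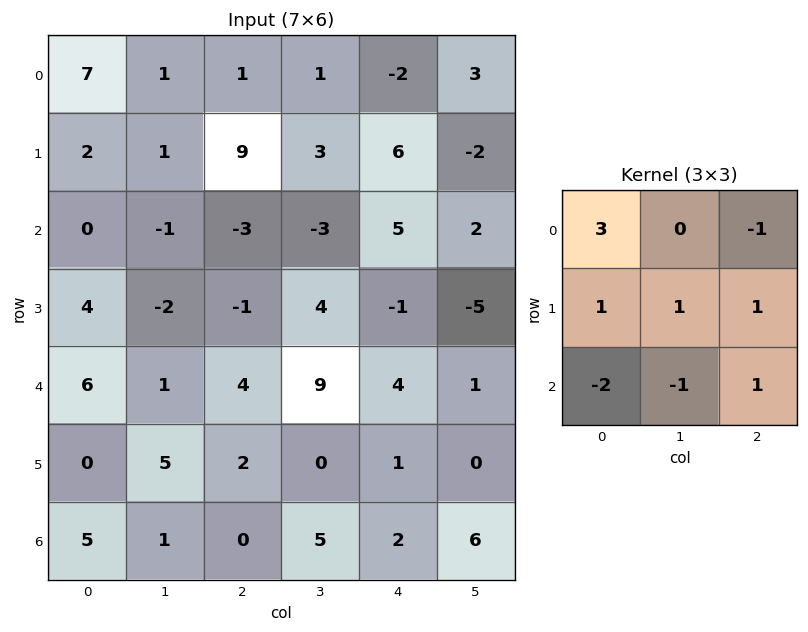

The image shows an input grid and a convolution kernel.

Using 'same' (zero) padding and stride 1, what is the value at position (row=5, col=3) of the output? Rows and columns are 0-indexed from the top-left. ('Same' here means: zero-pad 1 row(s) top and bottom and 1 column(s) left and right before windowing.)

The receptive field on the zero-padded input at this output position is [4 9 4 / 2 0 1 / 0 5 2]. Elementwise product with the kernel and sum: 4·3 + 4·-1 + 2·1 + 0·1 + 1·1 + 0·-2 + 5·-1 + 2·1.

8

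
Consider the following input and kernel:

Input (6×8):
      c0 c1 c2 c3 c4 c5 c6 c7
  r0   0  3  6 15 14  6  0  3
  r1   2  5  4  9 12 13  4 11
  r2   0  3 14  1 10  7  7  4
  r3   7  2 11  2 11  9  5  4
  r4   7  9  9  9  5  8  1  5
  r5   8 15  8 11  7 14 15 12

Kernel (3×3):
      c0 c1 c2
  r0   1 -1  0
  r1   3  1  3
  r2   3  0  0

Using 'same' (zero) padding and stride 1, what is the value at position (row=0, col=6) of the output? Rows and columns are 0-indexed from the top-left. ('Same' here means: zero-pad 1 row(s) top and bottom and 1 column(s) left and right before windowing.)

The receptive field on the zero-padded input at this output position is [0 0 0 / 6 0 3 / 13 4 11]. Elementwise product with the kernel and sum: 0·1 + 0·-1 + 6·3 + 0·1 + 3·3 + 13·3.

66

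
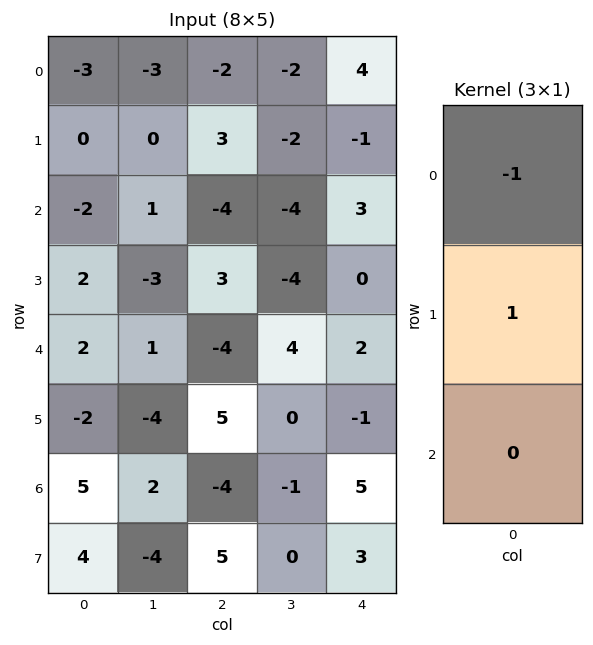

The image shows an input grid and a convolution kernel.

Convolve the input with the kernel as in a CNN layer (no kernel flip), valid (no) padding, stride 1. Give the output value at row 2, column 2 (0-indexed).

The receptive field on the input at this output position is [-4 / 3 / -4]. Elementwise product with the kernel and sum: -4·-1 + 3·1.

7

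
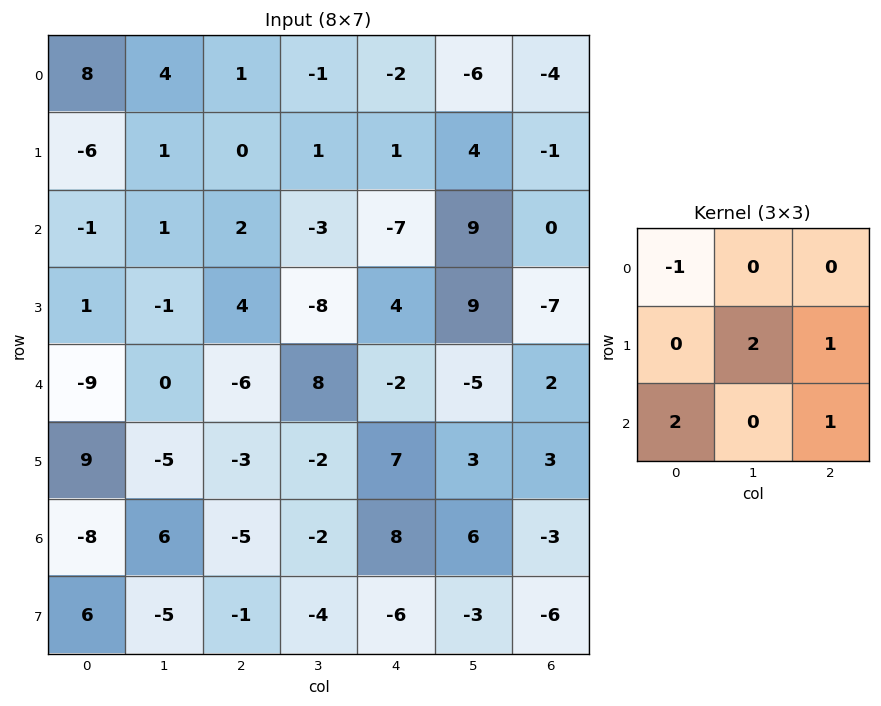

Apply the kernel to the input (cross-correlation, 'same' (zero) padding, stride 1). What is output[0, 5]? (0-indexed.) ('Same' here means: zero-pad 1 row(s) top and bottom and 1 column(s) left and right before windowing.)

-15

The receptive field on the zero-padded input at this output position is [0 0 0 / -2 -6 -4 / 1 4 -1]. Elementwise product with the kernel and sum: 0·-1 + -6·2 + -4·1 + 1·2 + -1·1.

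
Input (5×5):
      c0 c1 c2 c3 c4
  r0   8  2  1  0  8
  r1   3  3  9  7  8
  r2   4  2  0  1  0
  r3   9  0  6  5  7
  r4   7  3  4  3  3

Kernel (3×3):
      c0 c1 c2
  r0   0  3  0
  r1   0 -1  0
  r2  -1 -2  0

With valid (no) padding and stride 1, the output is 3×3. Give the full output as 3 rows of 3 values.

Output[0,0]: The receptive field on the input at this output position is [8 2 1 / 3 3 9 / 4 2 0]. Elementwise product with the kernel and sum: 2·3 + 3·-1 + 4·-1 + 2·-2.
Output[0,1]: The receptive field on the input at this output position is [2 1 0 / 3 9 7 / 2 0 1]. Elementwise product with the kernel and sum: 1·3 + 9·-1 + 2·-1 + 0·-2.

-5 -8 -9
-2 15 4
-7 -17 -12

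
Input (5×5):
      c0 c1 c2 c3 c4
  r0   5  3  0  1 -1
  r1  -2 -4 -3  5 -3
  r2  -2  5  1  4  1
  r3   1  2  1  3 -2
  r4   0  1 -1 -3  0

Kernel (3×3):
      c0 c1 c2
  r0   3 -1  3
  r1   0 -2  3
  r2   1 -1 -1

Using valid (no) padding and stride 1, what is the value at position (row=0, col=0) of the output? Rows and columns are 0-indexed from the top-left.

The receptive field on the input at this output position is [5 3 0 / -2 -4 -3 / -2 5 1]. Elementwise product with the kernel and sum: 5·3 + 3·-1 + 0·3 + -4·-2 + -3·3 + -2·1 + 5·-1 + 1·-1.

3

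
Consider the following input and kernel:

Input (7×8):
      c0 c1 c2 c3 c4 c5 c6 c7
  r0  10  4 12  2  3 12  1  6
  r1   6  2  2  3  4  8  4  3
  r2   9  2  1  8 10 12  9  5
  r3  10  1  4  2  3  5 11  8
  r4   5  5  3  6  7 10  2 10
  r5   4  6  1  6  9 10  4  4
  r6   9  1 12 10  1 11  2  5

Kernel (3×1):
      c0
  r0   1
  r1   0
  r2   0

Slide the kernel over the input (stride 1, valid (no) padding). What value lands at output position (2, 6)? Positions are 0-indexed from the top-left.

The receptive field on the input at this output position is [9 / 11 / 2]. Elementwise product with the kernel and sum: 9·1.

9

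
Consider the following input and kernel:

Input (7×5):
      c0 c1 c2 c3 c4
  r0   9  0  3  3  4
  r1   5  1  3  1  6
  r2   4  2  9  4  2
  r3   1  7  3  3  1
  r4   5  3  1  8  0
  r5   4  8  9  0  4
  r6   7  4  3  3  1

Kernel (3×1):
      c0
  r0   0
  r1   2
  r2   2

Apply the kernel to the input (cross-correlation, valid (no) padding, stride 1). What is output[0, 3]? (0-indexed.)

The receptive field on the input at this output position is [3 / 1 / 4]. Elementwise product with the kernel and sum: 1·2 + 4·2.

10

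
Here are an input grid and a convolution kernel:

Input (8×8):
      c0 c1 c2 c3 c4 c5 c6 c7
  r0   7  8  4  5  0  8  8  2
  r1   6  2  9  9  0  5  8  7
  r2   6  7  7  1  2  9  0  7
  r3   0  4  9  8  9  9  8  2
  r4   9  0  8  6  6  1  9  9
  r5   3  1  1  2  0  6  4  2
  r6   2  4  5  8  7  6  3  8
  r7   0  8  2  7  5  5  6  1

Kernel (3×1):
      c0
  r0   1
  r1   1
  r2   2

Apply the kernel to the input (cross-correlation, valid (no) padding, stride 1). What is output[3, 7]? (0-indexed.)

The receptive field on the input at this output position is [2 / 9 / 2]. Elementwise product with the kernel and sum: 2·1 + 9·1 + 2·2.

15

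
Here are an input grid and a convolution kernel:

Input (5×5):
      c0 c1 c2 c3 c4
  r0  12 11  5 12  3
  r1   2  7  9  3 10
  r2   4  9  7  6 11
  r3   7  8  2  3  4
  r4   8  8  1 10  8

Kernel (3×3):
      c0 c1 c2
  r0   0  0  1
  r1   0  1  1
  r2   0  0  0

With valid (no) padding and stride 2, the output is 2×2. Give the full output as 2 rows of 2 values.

Output[0,0]: The receptive field on the input at this output position is [12 11 5 / 2 7 9 / 4 9 7]. Elementwise product with the kernel and sum: 5·1 + 7·1 + 9·1.

21 16
17 18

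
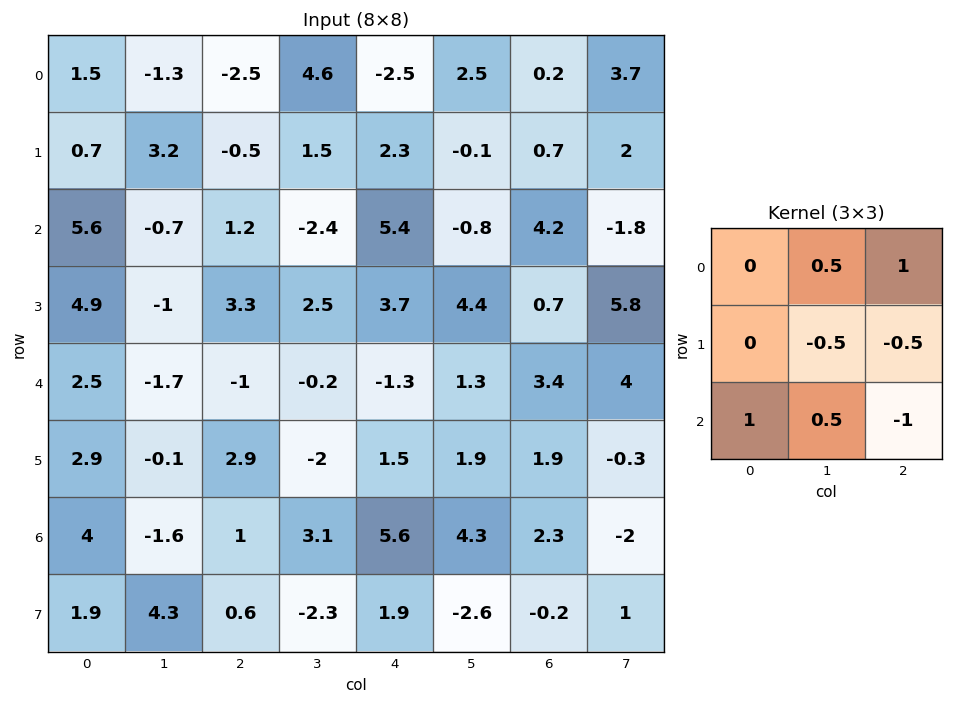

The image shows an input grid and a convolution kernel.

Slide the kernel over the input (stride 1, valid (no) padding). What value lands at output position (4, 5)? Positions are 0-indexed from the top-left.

12.35

The receptive field on the input at this output position is [1.3 3.4 4 / 1.9 1.9 -0.3 / 4.3 2.3 -2]. Elementwise product with the kernel and sum: 3.4·0.5 + 4·1 + 1.9·-0.5 + -0.3·-0.5 + 4.3·1 + 2.3·0.5 + -2·-1.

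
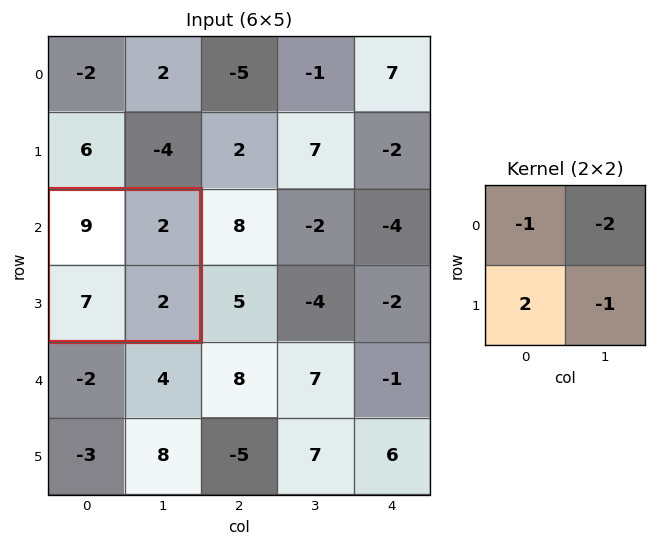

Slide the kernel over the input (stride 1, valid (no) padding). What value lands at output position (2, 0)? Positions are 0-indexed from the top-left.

-1

The receptive field on the input at this output position is [9 2 / 7 2]. Elementwise product with the kernel and sum: 9·-1 + 2·-2 + 7·2 + 2·-1.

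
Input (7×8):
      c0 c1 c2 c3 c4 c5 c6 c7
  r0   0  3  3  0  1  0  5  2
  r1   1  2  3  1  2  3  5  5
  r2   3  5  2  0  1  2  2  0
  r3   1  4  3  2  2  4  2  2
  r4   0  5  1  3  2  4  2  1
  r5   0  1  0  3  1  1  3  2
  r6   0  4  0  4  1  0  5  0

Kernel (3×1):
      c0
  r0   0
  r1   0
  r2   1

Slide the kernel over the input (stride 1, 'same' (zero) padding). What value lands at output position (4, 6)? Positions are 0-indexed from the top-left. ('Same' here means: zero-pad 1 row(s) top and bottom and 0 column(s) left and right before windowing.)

The receptive field on the zero-padded input at this output position is [2 / 2 / 3]. Elementwise product with the kernel and sum: 3·1.

3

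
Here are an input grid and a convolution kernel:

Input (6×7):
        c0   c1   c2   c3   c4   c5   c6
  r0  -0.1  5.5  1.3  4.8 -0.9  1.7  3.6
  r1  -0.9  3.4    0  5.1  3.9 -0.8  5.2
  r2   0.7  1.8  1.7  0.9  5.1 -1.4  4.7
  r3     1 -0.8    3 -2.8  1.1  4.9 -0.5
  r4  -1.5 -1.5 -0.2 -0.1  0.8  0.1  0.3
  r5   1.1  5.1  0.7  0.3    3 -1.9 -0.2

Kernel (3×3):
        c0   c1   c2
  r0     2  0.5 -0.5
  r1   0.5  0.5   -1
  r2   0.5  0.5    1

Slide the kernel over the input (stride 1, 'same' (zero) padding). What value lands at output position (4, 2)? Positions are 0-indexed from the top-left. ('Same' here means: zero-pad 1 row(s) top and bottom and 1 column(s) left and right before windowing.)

The receptive field on the zero-padded input at this output position is [-0.8 3 -2.8 / -1.5 -0.2 -0.1 / 5.1 0.7 0.3]. Elementwise product with the kernel and sum: -0.8·2 + 3·0.5 + -2.8·-0.5 + -1.5·0.5 + -0.2·0.5 + -0.1·-1 + 5.1·0.5 + 0.7·0.5 + 0.3·1.

3.75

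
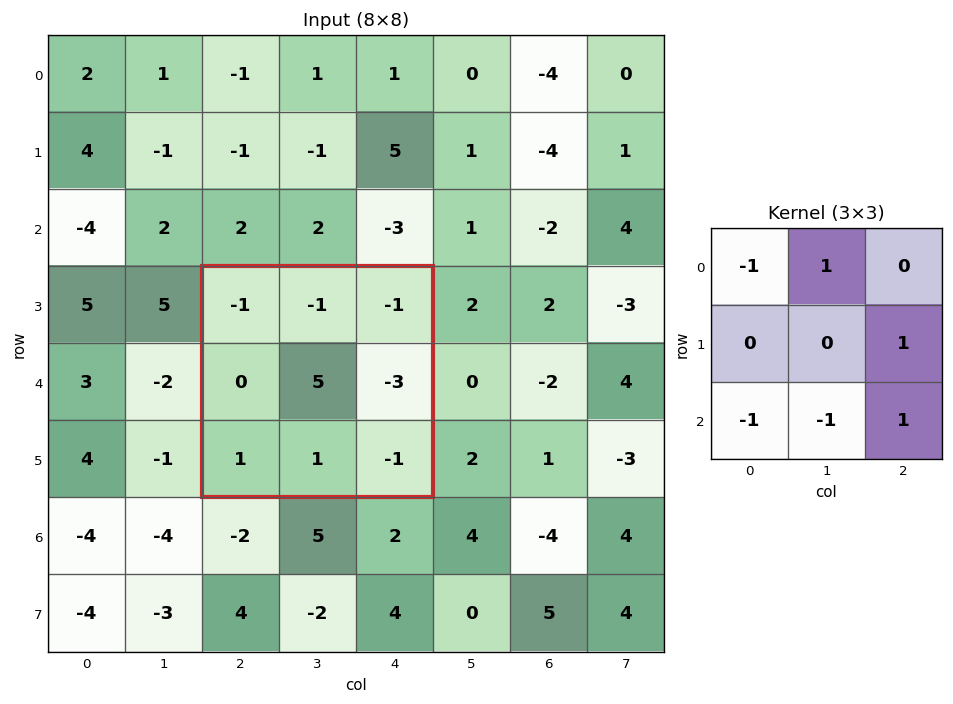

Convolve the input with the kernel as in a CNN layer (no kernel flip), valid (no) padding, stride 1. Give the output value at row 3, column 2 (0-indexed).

-6

The receptive field on the input at this output position is [-1 -1 -1 / 0 5 -3 / 1 1 -1]. Elementwise product with the kernel and sum: -1·-1 + -1·1 + -3·1 + 1·-1 + 1·-1 + -1·1.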